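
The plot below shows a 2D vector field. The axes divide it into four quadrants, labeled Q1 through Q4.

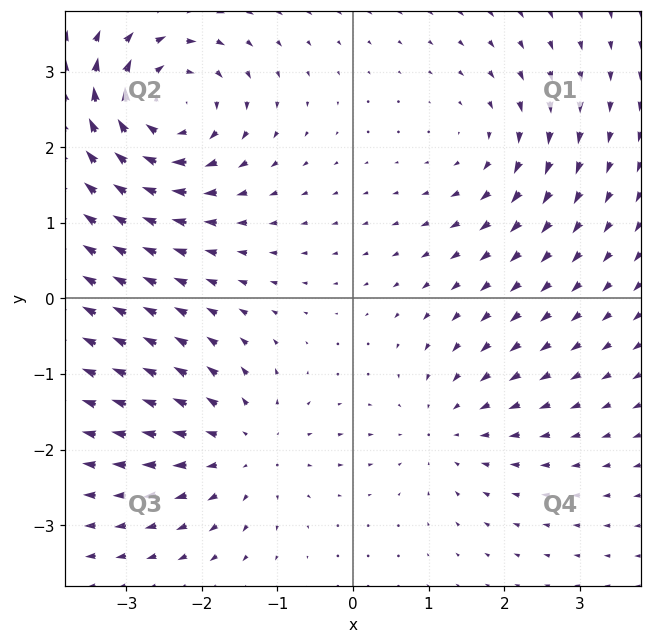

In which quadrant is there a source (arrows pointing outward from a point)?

The source sits at approximately (-1.4, -2.0), which lies in quadrant Q3. The divergence there is about +3, positive as expected for a source.

Q3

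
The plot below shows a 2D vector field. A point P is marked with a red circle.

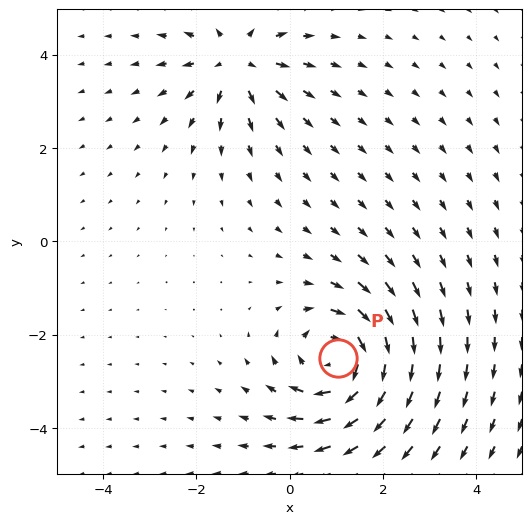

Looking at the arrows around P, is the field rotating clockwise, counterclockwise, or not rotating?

Near P at (1.0, -2.5) the arrows circulate clockwise. The curl (z-component) there is about -5; negative curl means clockwise rotation.

clockwise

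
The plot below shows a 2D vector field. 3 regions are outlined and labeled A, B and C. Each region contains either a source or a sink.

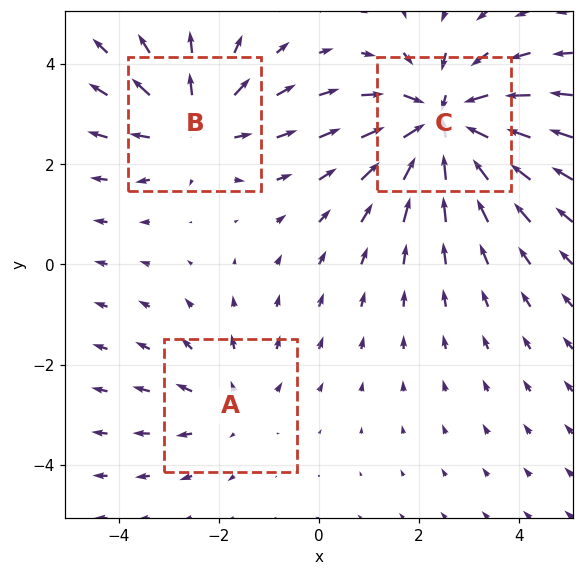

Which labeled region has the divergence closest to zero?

A

Divergence at each region's feature centre — A: about +2, B: about +3, C: about -4. Region A is closest to zero.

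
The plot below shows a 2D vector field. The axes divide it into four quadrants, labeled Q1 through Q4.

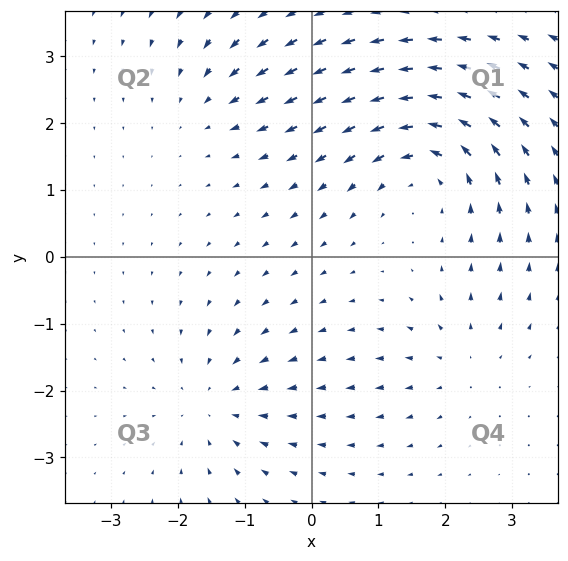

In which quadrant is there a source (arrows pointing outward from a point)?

The source sits at approximately (2.3, -1.5), which lies in quadrant Q4. The divergence there is about +3, positive as expected for a source.

Q4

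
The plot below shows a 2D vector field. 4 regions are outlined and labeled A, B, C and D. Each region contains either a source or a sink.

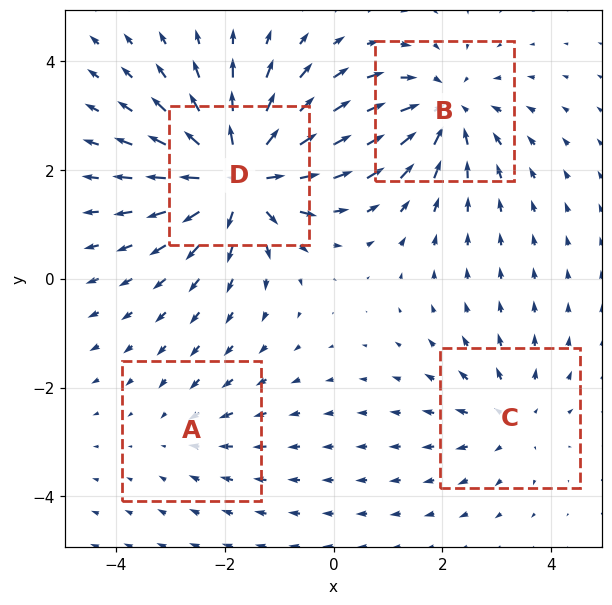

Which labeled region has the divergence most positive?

Divergence at each region's feature centre — A: about -2, B: about -5, C: about +3, D: about +8. Region D is most positive.

D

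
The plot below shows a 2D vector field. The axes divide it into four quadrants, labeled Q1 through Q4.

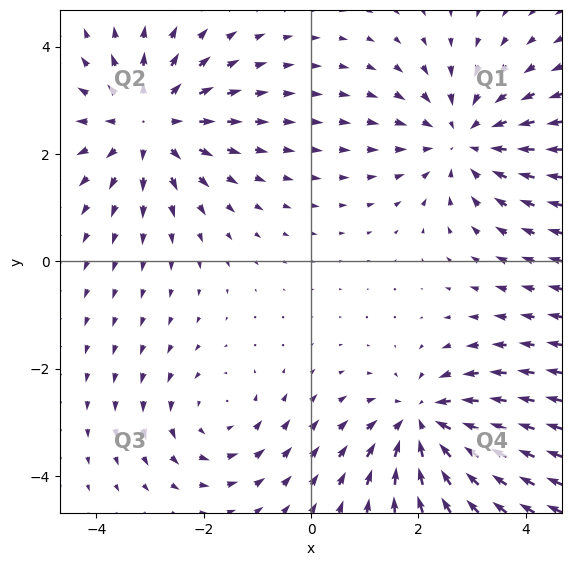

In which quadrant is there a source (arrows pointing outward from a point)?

The source sits at approximately (-3.0, 2.6), which lies in quadrant Q2. The divergence there is about +4, positive as expected for a source.

Q2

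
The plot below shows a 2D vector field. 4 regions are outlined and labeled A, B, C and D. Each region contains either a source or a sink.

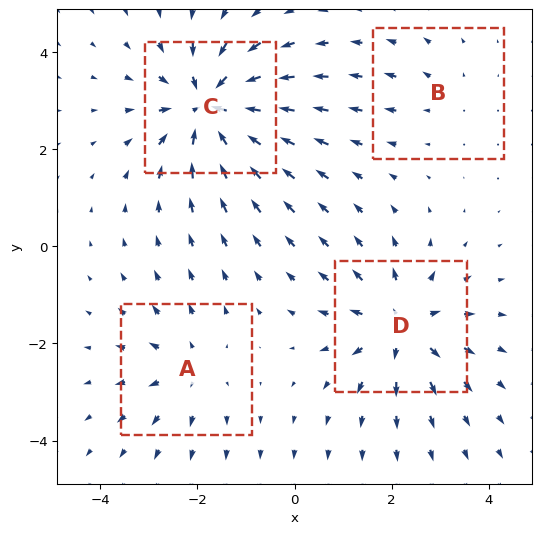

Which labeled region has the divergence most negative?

Divergence at each region's feature centre — A: about +4, B: about +2, C: about -7, D: about +6. Region C is most negative.

C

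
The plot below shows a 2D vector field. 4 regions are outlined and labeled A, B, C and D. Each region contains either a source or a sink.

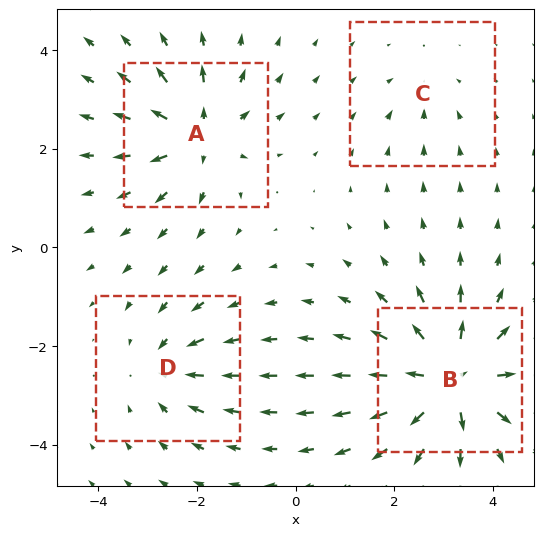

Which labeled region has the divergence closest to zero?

C

Divergence at each region's feature centre — A: about +6, B: about +8, C: about -2, D: about -4. Region C is closest to zero.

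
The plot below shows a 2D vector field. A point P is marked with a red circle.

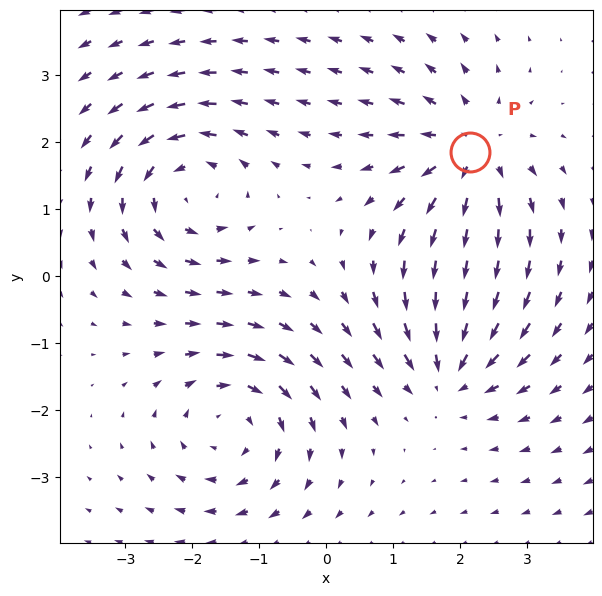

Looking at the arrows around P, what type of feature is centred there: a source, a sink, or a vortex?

source

At P (2.2, 1.9) the arrows spread outward. Divergence about +4, curl ≈0 — positive divergence with near-zero curl is a source.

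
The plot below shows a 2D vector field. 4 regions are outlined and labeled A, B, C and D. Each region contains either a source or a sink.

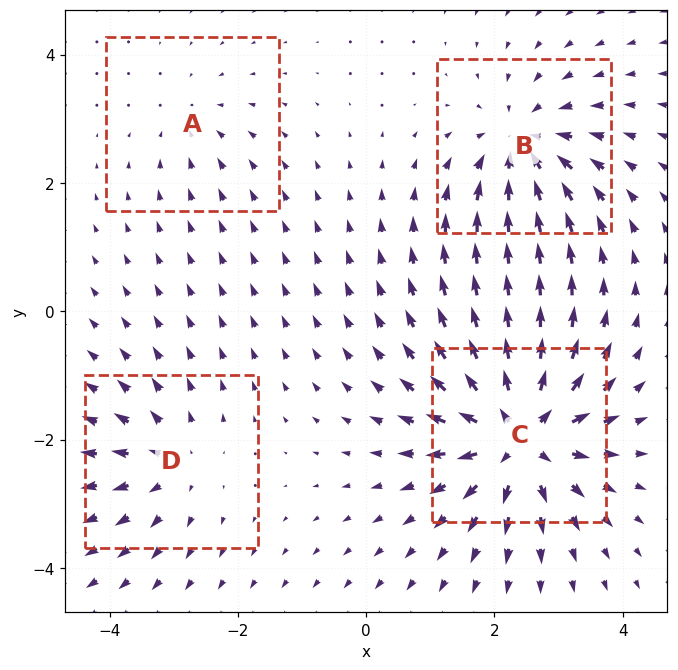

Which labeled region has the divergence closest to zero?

Divergence at each region's feature centre — A: about -3, B: about -6, C: about +8, D: about +4. Region A is closest to zero.

A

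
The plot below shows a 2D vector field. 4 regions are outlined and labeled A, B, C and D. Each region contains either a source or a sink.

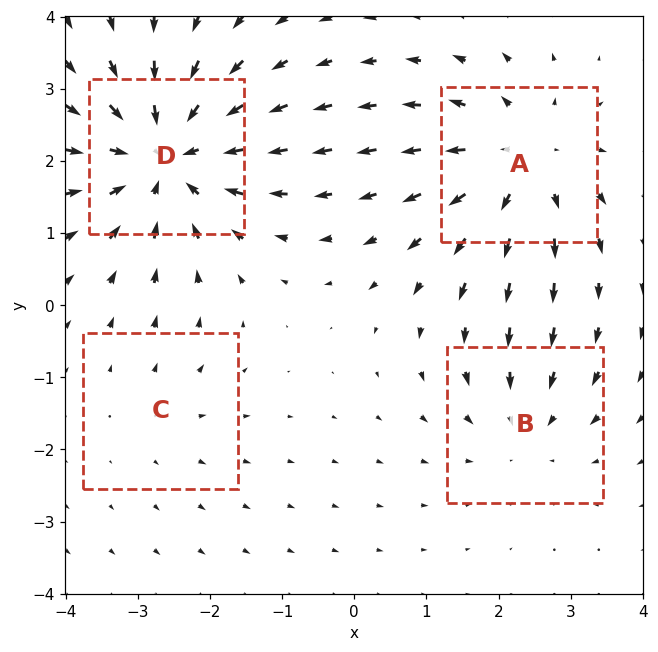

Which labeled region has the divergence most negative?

D

Divergence at each region's feature centre — A: about +5, B: about -3, C: about +2, D: about -6. Region D is most negative.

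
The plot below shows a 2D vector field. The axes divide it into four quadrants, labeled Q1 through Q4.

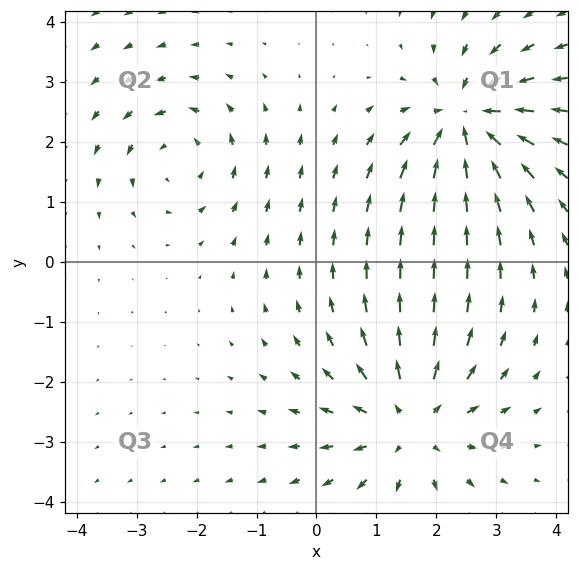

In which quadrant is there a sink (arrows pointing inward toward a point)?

Q1

The sink sits at approximately (2.5, 2.3), which lies in quadrant Q1. The divergence there is about -5, negative as expected for a sink.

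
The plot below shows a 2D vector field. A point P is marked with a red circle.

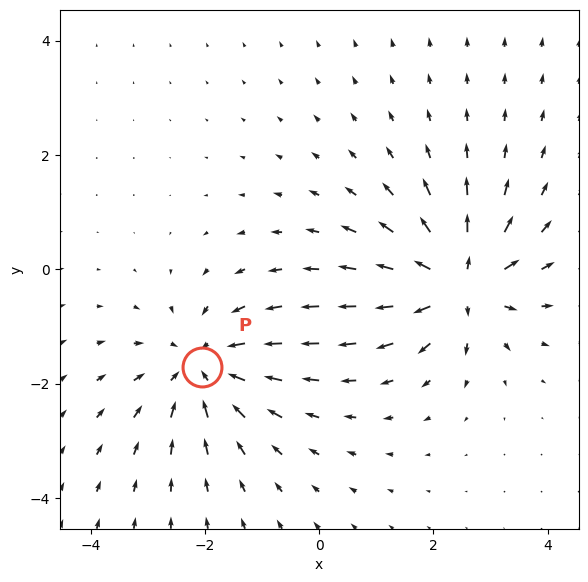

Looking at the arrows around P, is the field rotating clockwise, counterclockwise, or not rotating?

not rotating

Near P at (-2.0, -1.7) the arrows show no circulation. The curl there is ≈0.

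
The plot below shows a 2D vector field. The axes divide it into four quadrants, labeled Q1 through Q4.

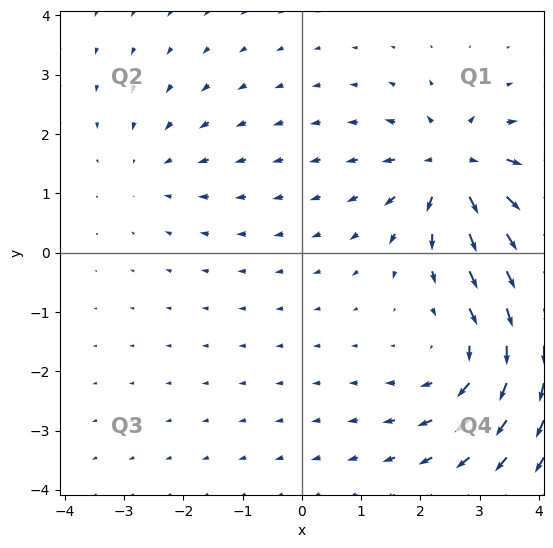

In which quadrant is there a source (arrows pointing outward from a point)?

Q1

The source sits at approximately (2.6, 1.4), which lies in quadrant Q1. The divergence there is about +6, positive as expected for a source.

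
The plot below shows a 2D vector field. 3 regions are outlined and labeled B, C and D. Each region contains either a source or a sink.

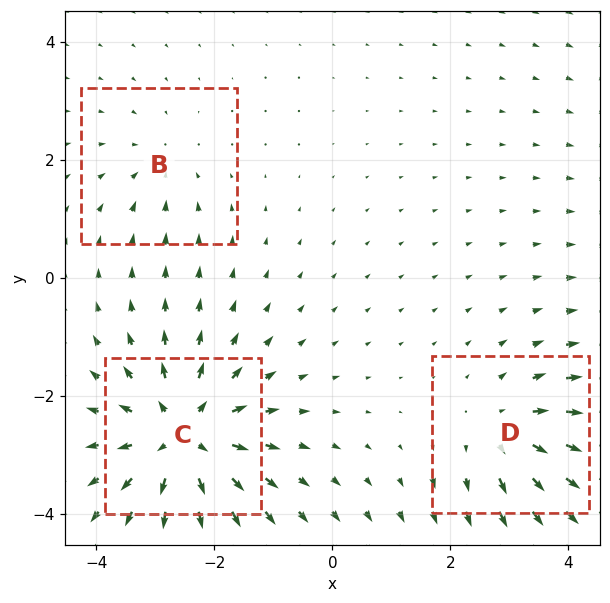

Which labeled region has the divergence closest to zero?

Divergence at each region's feature centre — B: about -2, C: about +5, D: about +3. Region B is closest to zero.

B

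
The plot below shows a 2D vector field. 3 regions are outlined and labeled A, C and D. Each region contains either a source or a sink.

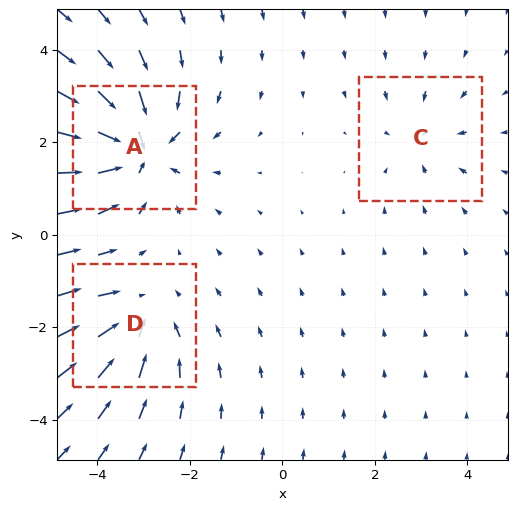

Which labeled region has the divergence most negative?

Divergence at each region's feature centre — A: about -5, C: about -2, D: about -3. Region A is most negative.

A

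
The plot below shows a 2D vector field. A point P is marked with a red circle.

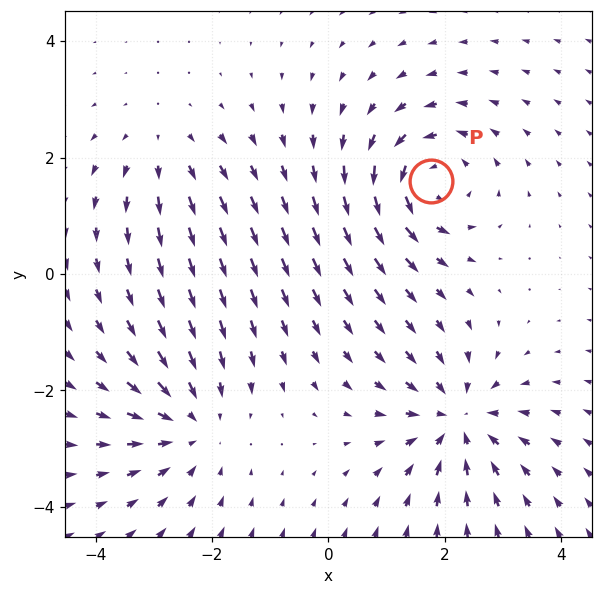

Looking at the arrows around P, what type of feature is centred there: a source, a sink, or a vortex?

vortex

At P (1.8, 1.6) the arrows circulate counterclockwise. Divergence ≈0, curl about +6 — near-zero divergence with nonzero curl is a vortex.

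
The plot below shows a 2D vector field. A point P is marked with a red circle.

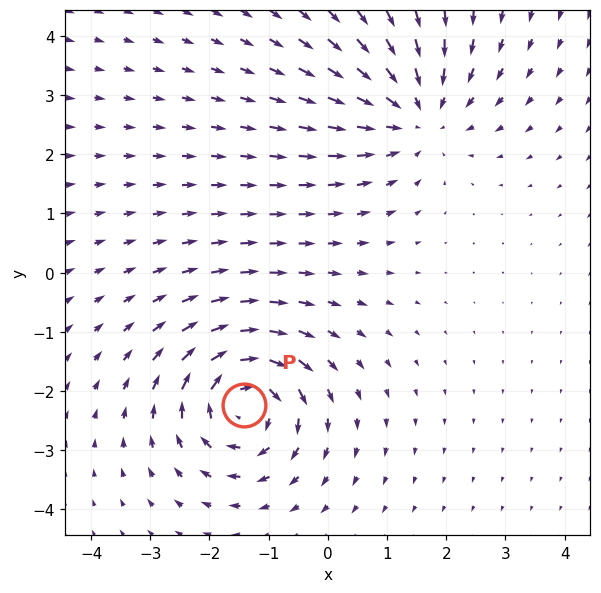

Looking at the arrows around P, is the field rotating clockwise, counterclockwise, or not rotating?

Near P at (-1.4, -2.2) the arrows circulate clockwise. The curl (z-component) there is about -7; negative curl means clockwise rotation.

clockwise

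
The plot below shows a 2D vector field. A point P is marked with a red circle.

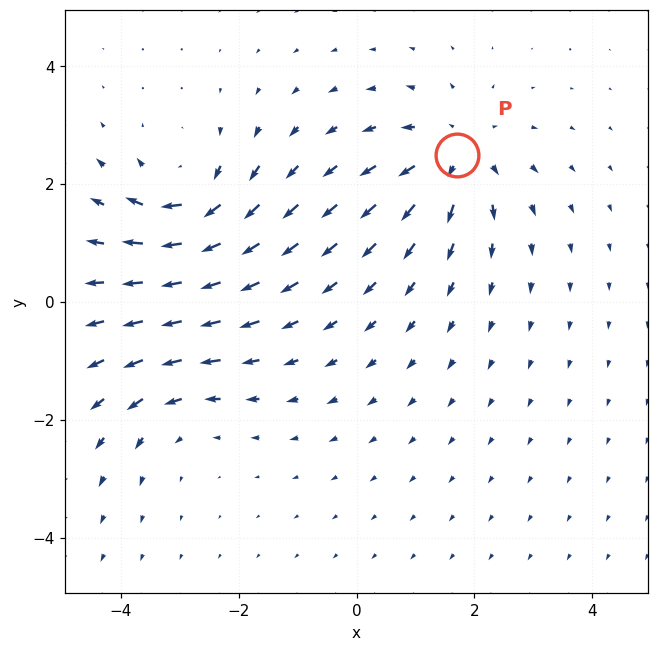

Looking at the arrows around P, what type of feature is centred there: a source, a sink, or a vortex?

At P (1.7, 2.5) the arrows spread outward. Divergence about +4, curl ≈0 — positive divergence with near-zero curl is a source.

source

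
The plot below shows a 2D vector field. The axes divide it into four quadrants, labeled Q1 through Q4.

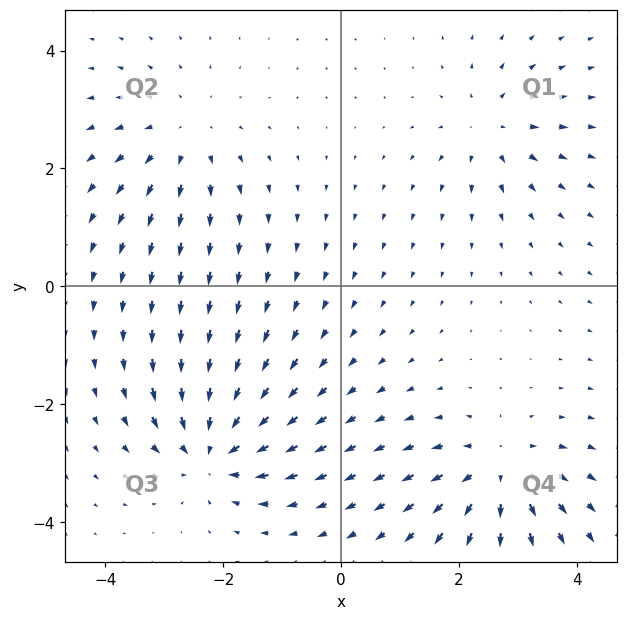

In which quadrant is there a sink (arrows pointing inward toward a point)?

Q3

The sink sits at approximately (-2.2, -2.8), which lies in quadrant Q3. The divergence there is about -6, negative as expected for a sink.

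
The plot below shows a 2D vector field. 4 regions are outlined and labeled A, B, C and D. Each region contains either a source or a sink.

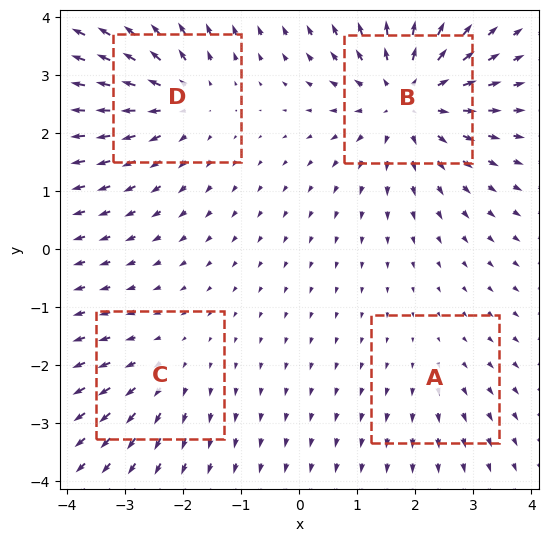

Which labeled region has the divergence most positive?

Divergence at each region's feature centre — A: about +2, B: about +6, C: about +3, D: about +5. Region B is most positive.

B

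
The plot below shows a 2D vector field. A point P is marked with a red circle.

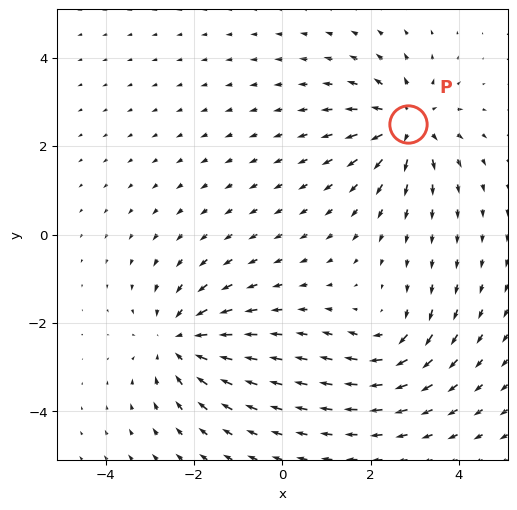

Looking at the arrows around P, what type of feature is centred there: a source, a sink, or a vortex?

At P (2.8, 2.5) the arrows spread outward. Divergence about +5, curl ≈0 — positive divergence with near-zero curl is a source.

source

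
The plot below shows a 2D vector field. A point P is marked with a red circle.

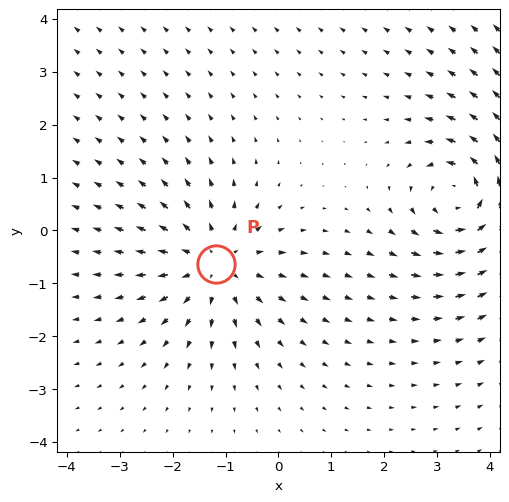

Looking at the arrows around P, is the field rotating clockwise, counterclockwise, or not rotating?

Near P at (-1.2, -0.6) the arrows show no circulation. The curl there is ≈0.

not rotating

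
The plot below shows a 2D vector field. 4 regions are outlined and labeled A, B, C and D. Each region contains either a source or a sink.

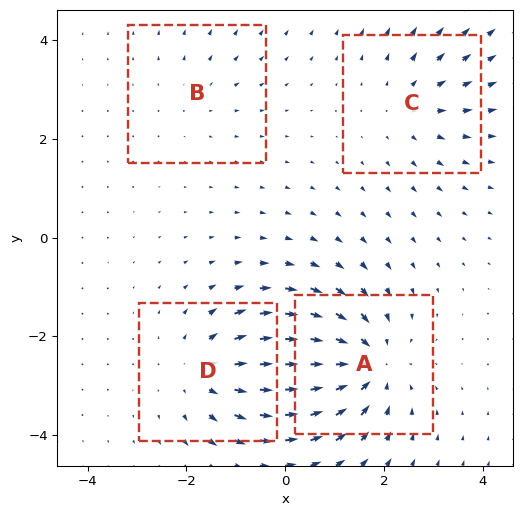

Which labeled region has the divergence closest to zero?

B

Divergence at each region's feature centre — A: about -6, B: about +2, C: about +3, D: about +4. Region B is closest to zero.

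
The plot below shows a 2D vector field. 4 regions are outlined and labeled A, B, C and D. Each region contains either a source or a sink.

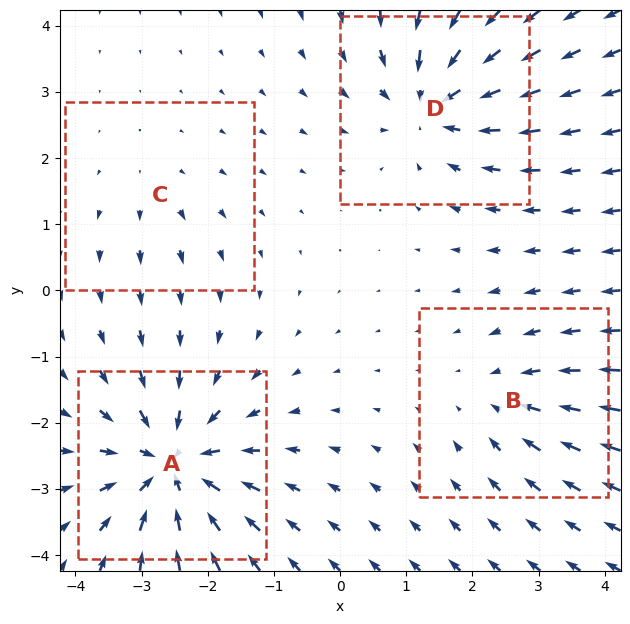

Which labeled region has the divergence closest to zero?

Divergence at each region's feature centre — A: about -8, B: about -4, C: about +2, D: about -6. Region C is closest to zero.

C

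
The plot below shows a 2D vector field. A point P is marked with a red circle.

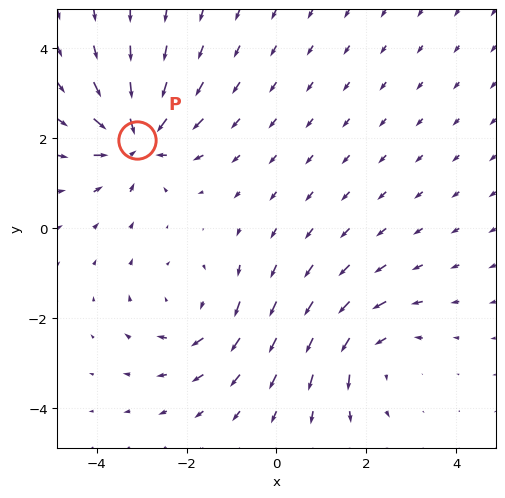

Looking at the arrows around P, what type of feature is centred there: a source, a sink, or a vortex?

sink

At P (-3.1, 2.0) the arrows converge inward. Divergence about -5, curl ≈0 — negative divergence with near-zero curl is a sink.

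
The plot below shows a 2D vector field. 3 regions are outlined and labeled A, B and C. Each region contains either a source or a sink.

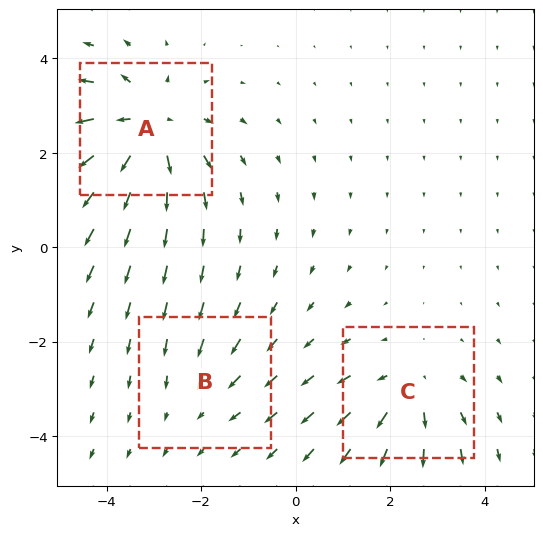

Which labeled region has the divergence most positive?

Divergence at each region's feature centre — A: about +5, B: about -2, C: about +3. Region A is most positive.

A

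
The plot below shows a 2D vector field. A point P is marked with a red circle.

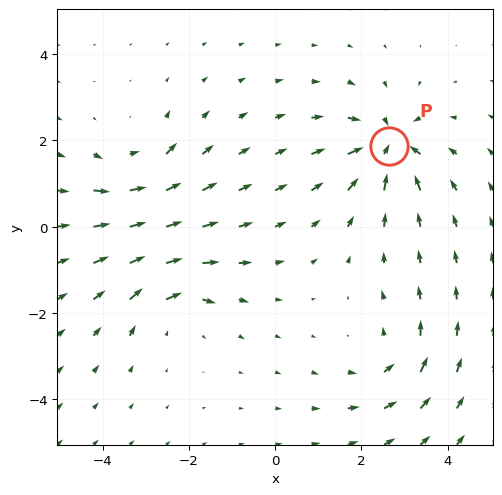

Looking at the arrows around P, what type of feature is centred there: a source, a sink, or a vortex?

At P (2.6, 1.9) the arrows converge inward. Divergence about -6, curl ≈0 — negative divergence with near-zero curl is a sink.

sink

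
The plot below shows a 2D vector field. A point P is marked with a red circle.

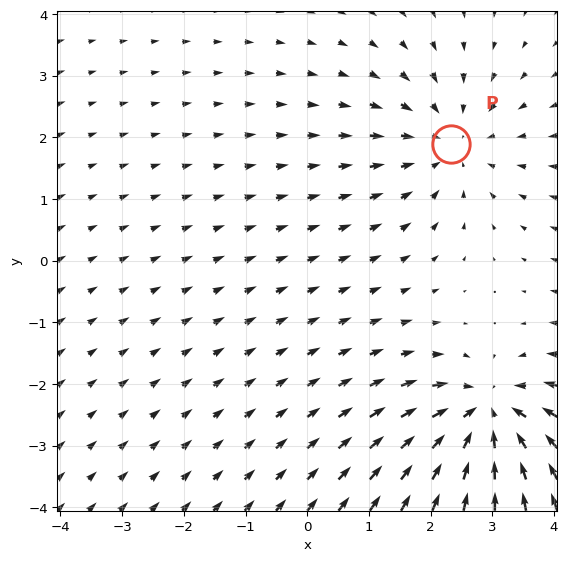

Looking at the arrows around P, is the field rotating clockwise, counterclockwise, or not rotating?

Near P at (2.3, 1.9) the arrows show no circulation. The curl there is ≈0.

not rotating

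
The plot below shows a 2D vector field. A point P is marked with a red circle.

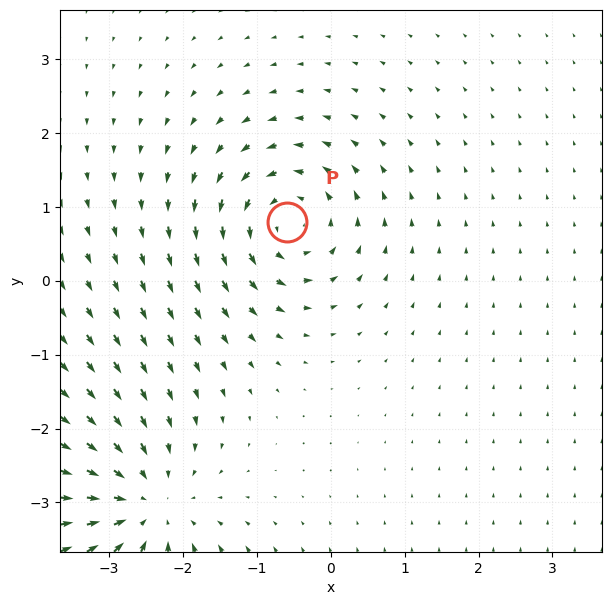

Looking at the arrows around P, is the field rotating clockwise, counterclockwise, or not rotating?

counterclockwise

Near P at (-0.6, 0.8) the arrows circulate counterclockwise. The curl (z-component) there is about +4; positive curl means counterclockwise rotation.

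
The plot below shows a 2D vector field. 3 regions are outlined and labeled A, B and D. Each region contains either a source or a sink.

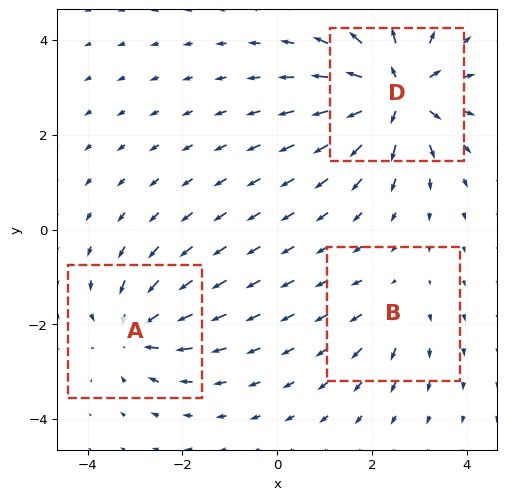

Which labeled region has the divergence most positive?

Divergence at each region's feature centre — A: about -4, B: about +2, D: about +7. Region D is most positive.

D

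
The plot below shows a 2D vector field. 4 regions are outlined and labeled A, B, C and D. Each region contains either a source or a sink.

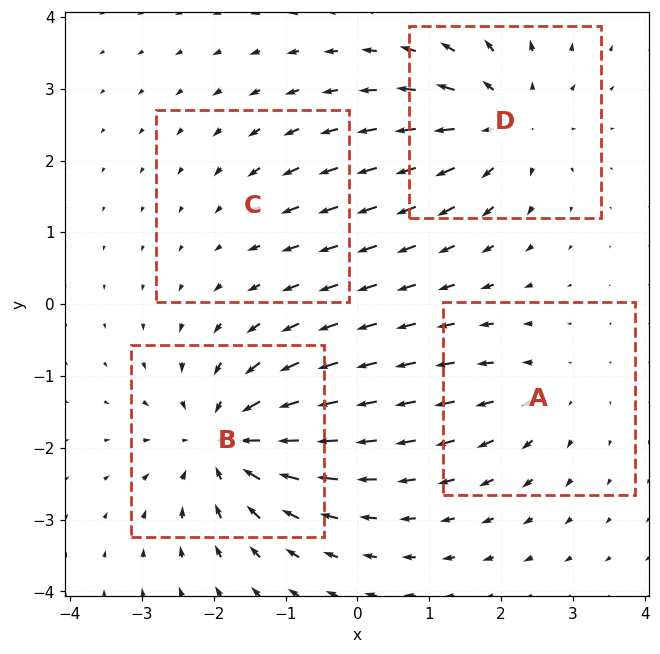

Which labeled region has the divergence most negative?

B

Divergence at each region's feature centre — A: about +3, B: about -7, C: about -2, D: about +6. Region B is most negative.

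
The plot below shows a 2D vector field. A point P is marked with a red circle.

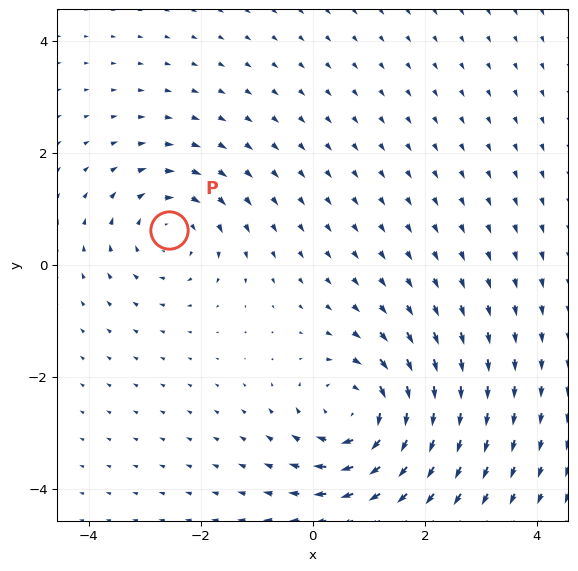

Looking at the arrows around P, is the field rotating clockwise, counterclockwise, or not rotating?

clockwise

Near P at (-2.6, 0.6) the arrows circulate clockwise. The curl (z-component) there is about -3; negative curl means clockwise rotation.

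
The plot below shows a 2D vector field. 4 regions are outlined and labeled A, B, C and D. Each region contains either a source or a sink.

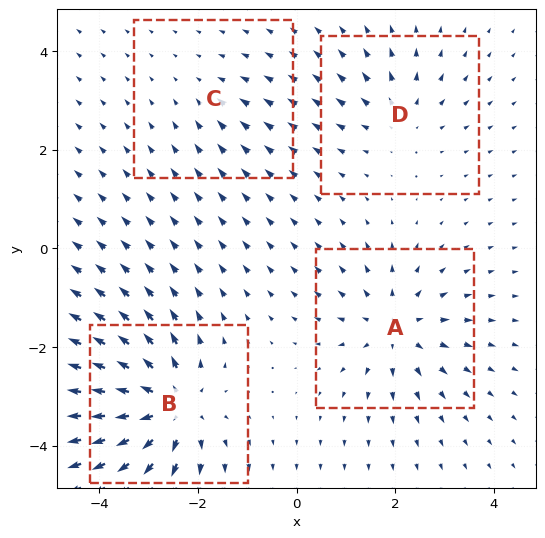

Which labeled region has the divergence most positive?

B

Divergence at each region's feature centre — A: about +5, B: about +8, C: about -2, D: about +4. Region B is most positive.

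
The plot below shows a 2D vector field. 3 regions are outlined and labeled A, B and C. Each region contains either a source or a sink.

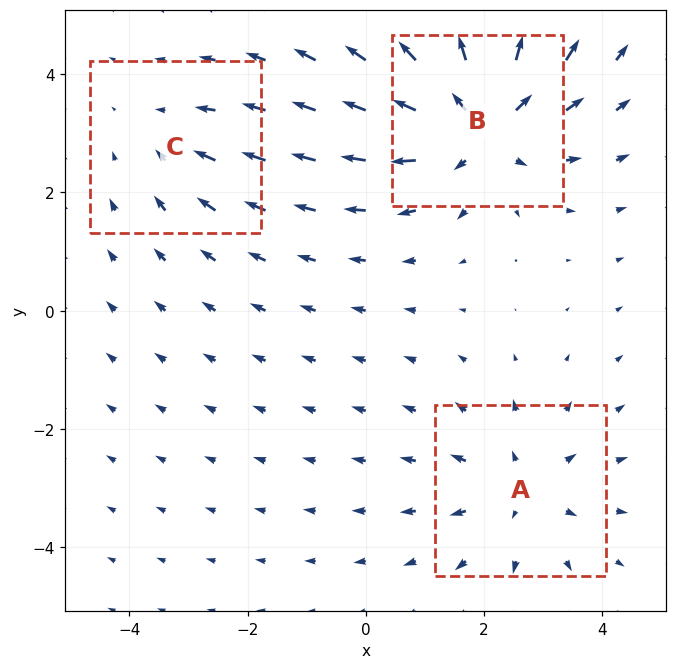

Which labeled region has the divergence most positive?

B

Divergence at each region's feature centre — A: about +3, B: about +4, C: about -2. Region B is most positive.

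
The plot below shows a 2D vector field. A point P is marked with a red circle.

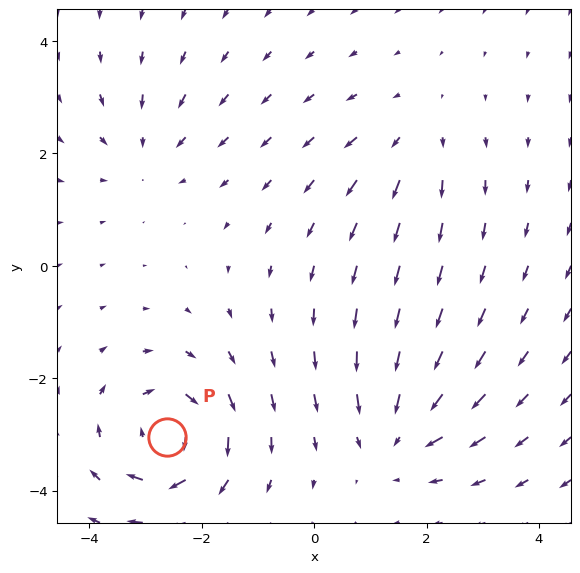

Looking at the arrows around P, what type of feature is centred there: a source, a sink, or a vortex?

At P (-2.6, -3.0) the arrows circulate clockwise. Divergence ≈0, curl about -6 — near-zero divergence with nonzero curl is a vortex.

vortex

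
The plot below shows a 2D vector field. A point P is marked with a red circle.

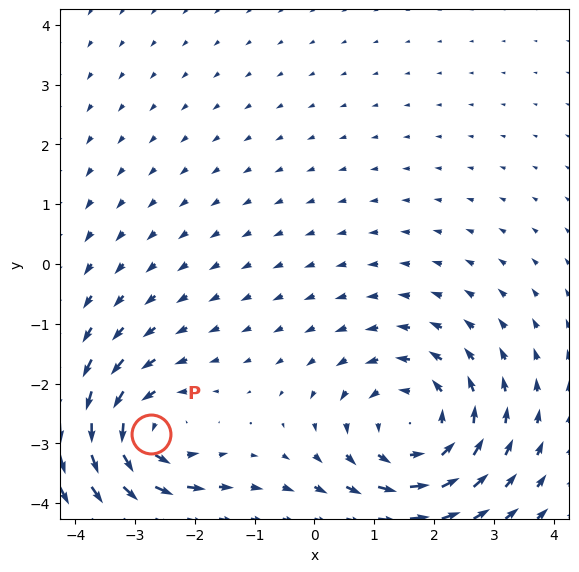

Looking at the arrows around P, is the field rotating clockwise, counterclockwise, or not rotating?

Near P at (-2.7, -2.8) the arrows circulate counterclockwise. The curl (z-component) there is about +4; positive curl means counterclockwise rotation.

counterclockwise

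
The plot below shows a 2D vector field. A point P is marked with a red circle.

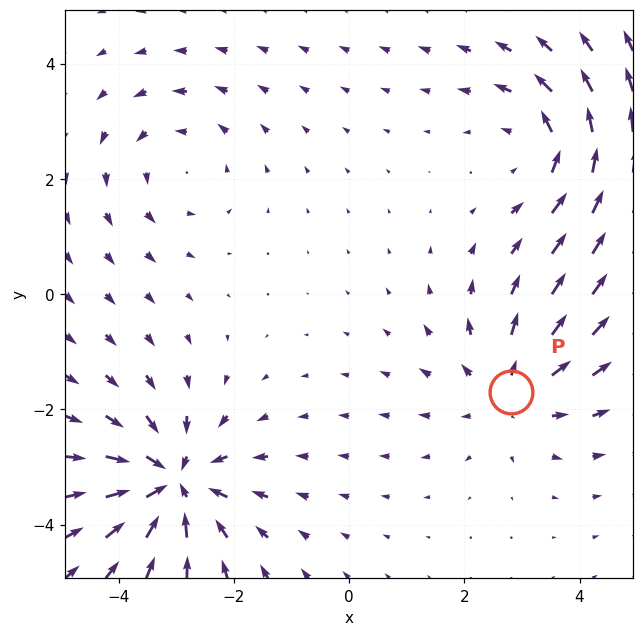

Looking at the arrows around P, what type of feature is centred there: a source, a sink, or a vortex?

At P (2.8, -1.7) the arrows spread outward. Divergence about +3, curl ≈0 — positive divergence with near-zero curl is a source.

source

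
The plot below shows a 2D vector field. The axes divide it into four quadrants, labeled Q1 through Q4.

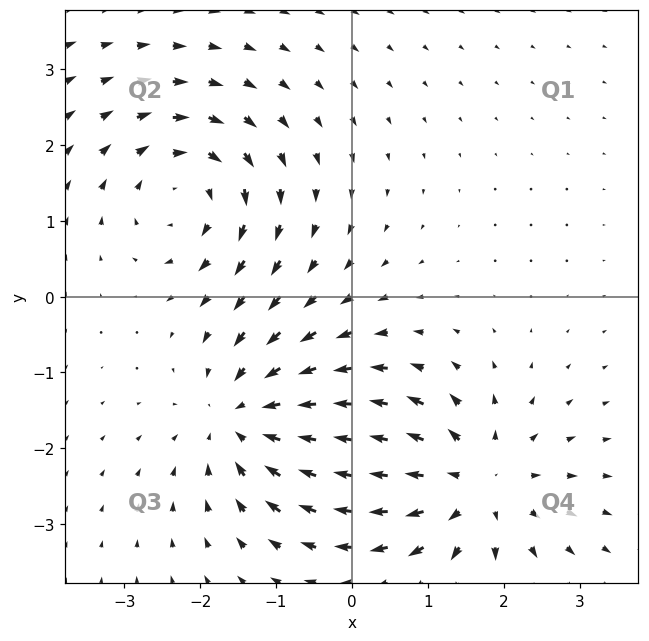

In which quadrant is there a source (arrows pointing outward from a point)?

Q4

The source sits at approximately (1.6, -2.5), which lies in quadrant Q4. The divergence there is about +4, positive as expected for a source.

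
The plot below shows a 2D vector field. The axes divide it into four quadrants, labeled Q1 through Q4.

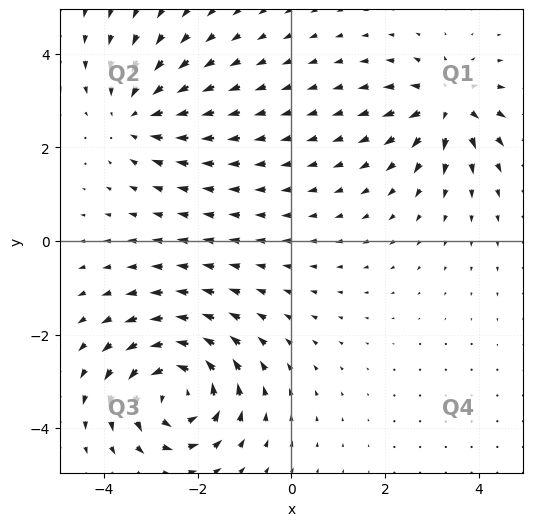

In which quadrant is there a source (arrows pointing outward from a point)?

Q1

The source sits at approximately (3.3, 2.9), which lies in quadrant Q1. The divergence there is about +4, positive as expected for a source.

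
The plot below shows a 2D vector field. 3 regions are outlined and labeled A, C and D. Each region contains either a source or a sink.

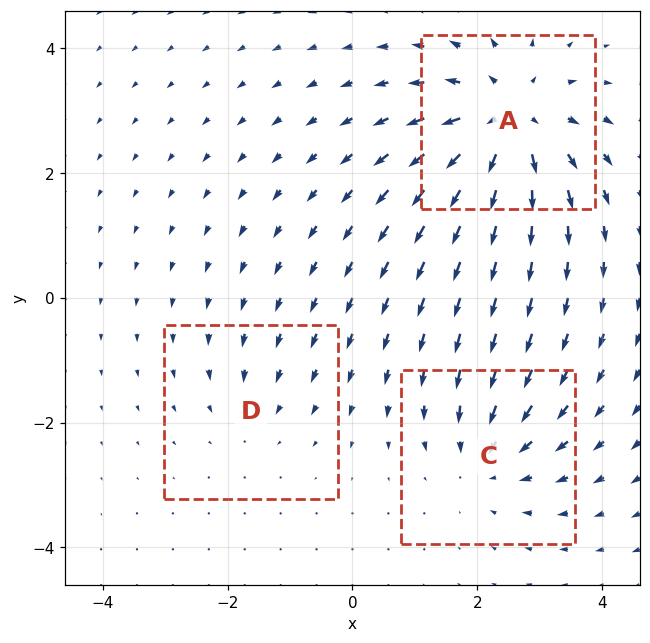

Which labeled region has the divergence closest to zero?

D

Divergence at each region's feature centre — A: about +5, C: about -3, D: about -2. Region D is closest to zero.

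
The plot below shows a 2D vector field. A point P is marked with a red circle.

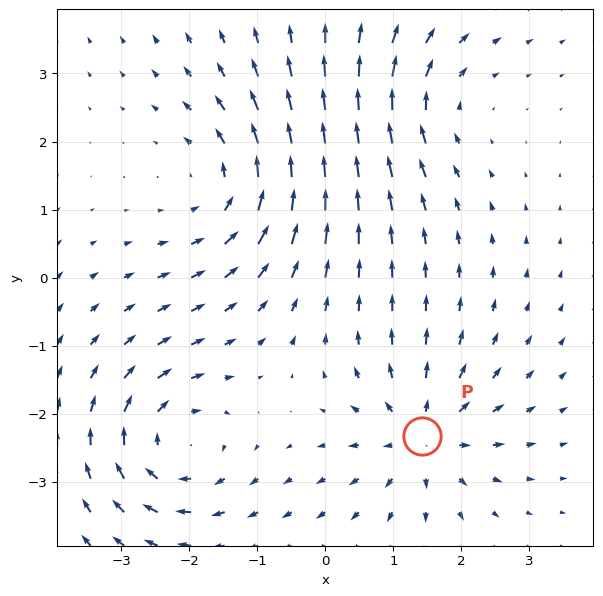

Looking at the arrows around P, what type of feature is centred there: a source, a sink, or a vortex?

source

At P (1.4, -2.3) the arrows spread outward. Divergence about +5, curl ≈0 — positive divergence with near-zero curl is a source.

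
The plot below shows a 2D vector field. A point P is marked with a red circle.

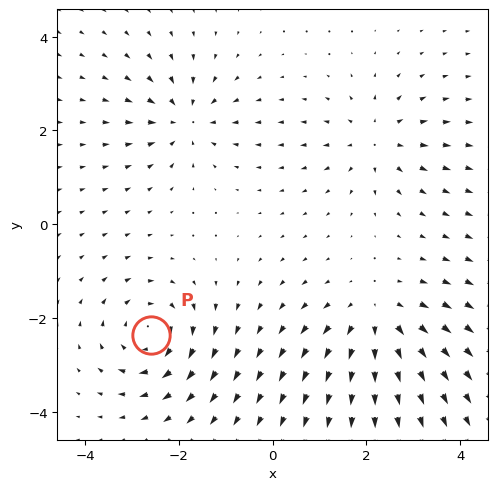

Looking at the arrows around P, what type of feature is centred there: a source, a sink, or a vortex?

At P (-2.6, -2.4) the arrows circulate clockwise. Divergence ≈0, curl about -5 — near-zero divergence with nonzero curl is a vortex.

vortex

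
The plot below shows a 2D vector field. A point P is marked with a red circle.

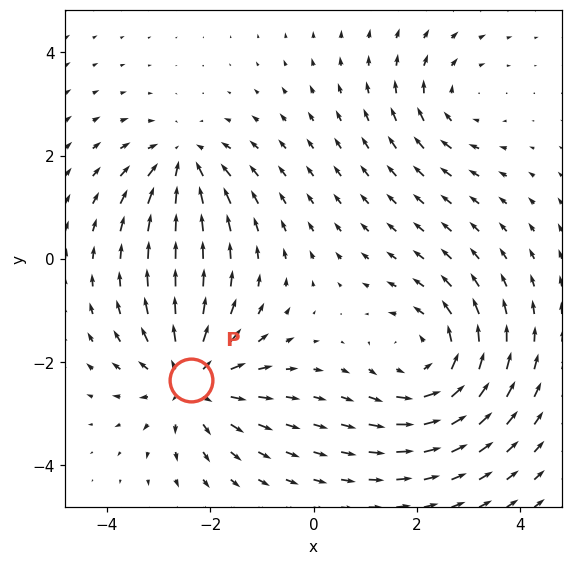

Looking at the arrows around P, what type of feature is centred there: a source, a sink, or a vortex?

At P (-2.4, -2.3) the arrows spread outward. Divergence about +4, curl ≈0 — positive divergence with near-zero curl is a source.

source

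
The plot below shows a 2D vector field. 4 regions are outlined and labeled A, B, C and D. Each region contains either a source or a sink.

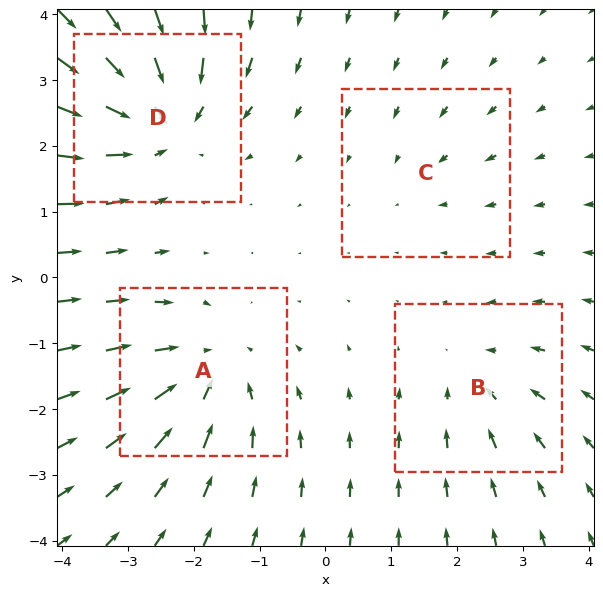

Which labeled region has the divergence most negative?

D

Divergence at each region's feature centre — A: about -5, B: about -3, C: about -2, D: about -7. Region D is most negative.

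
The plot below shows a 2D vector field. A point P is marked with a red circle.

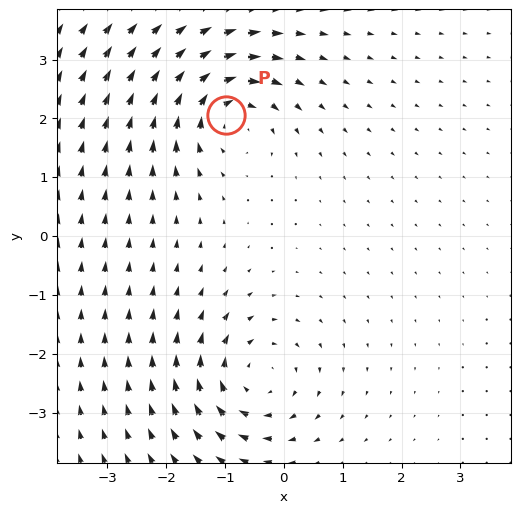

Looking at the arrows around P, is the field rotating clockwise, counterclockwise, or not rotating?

Near P at (-1.0, 2.1) the arrows circulate clockwise. The curl (z-component) there is about -6; negative curl means clockwise rotation.

clockwise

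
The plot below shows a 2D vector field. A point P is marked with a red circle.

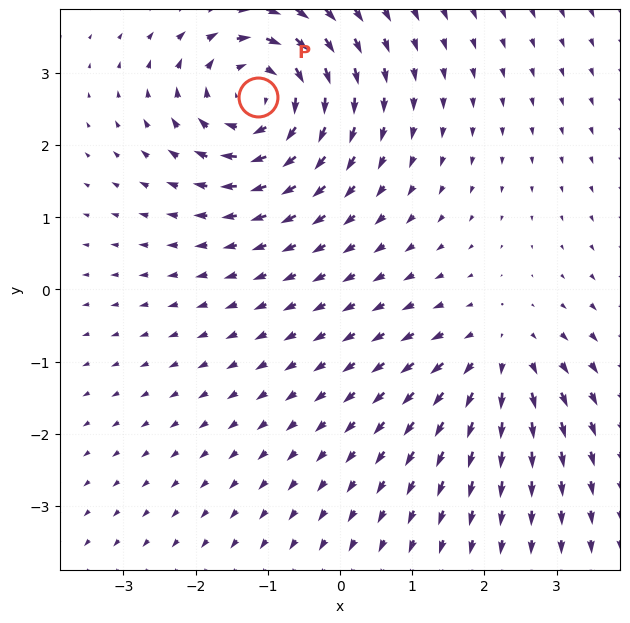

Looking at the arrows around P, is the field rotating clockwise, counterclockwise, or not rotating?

clockwise

Near P at (-1.1, 2.7) the arrows circulate clockwise. The curl (z-component) there is about -5; negative curl means clockwise rotation.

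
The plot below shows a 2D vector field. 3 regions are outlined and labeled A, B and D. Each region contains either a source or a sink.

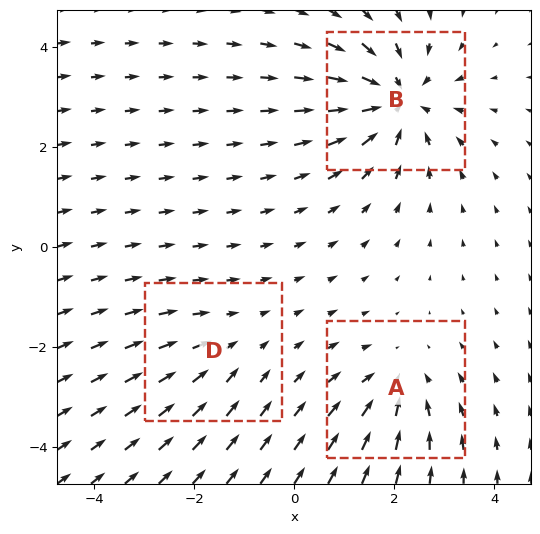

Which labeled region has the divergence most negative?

Divergence at each region's feature centre — A: about -3, B: about -5, D: about -2. Region B is most negative.

B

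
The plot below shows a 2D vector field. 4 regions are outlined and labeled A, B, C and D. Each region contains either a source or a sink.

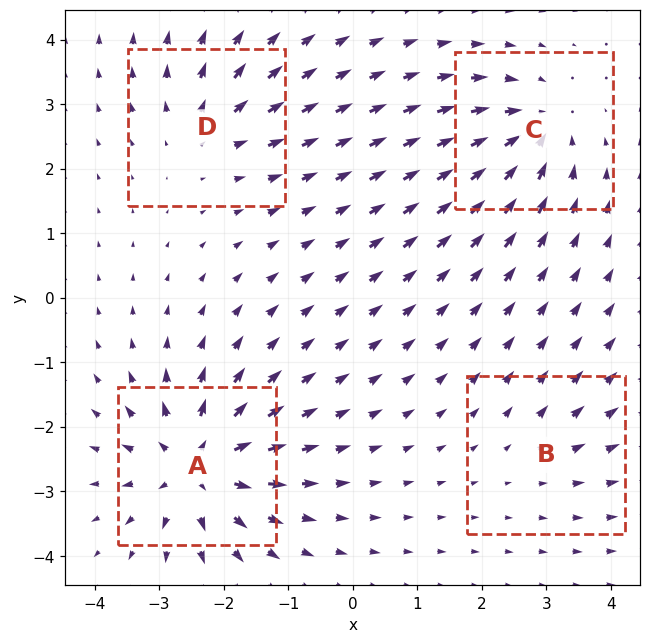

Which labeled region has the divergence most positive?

Divergence at each region's feature centre — A: about +8, B: about +2, C: about -5, D: about +4. Region A is most positive.

A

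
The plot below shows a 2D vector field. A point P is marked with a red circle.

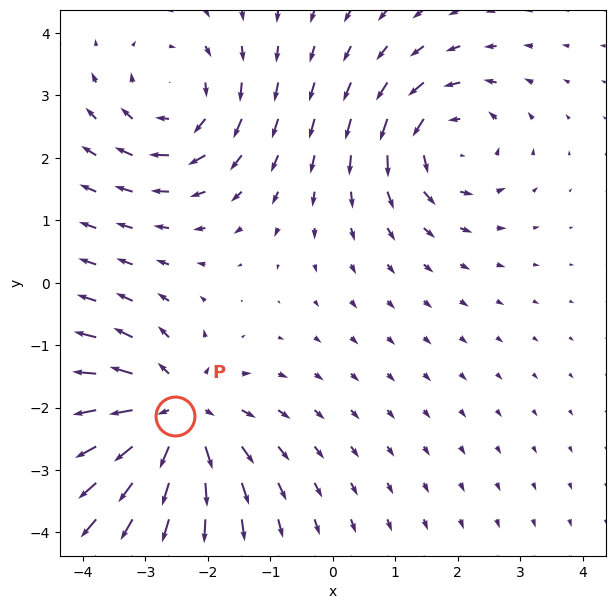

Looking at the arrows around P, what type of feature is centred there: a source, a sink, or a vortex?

At P (-2.5, -2.1) the arrows spread outward. Divergence about +4, curl ≈0 — positive divergence with near-zero curl is a source.

source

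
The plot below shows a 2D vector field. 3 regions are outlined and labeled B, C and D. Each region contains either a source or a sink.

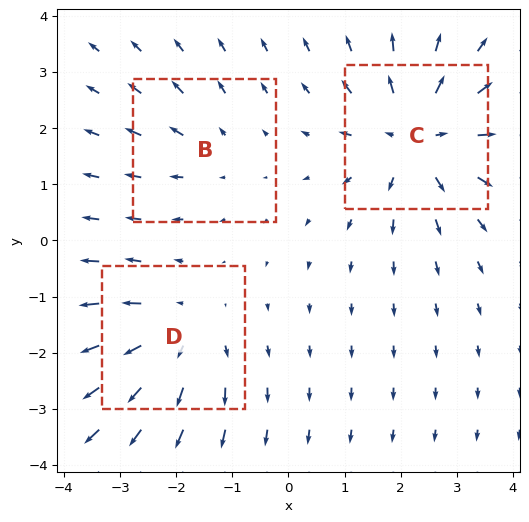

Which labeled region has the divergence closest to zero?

B

Divergence at each region's feature centre — B: about +2, C: about +4, D: about +3. Region B is closest to zero.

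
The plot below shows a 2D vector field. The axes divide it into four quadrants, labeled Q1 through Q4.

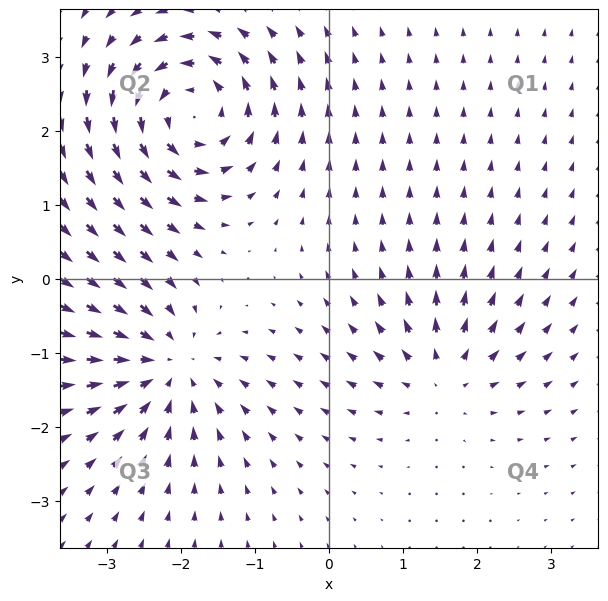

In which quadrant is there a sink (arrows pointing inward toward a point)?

Q3

The sink sits at approximately (-2.2, -1.2), which lies in quadrant Q3. The divergence there is about -4, negative as expected for a sink.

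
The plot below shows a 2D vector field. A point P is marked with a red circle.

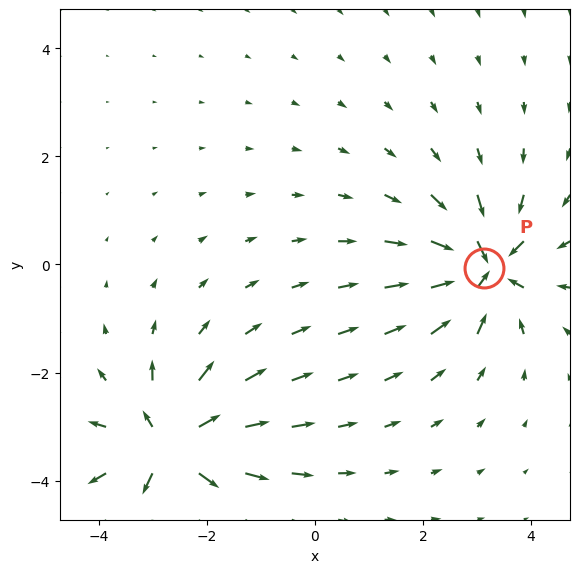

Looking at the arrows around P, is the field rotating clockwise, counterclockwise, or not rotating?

Near P at (3.1, -0.1) the arrows show no circulation. The curl there is ≈0.

not rotating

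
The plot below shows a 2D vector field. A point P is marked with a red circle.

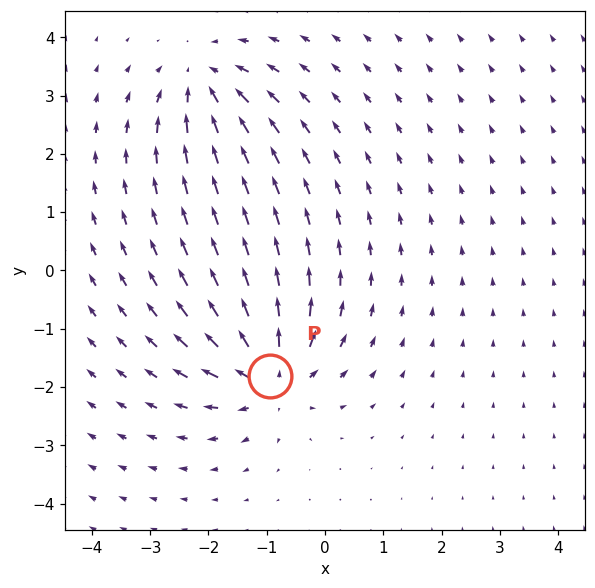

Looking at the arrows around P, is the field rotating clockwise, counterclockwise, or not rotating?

Near P at (-0.9, -1.8) the arrows show no circulation. The curl there is ≈0.

not rotating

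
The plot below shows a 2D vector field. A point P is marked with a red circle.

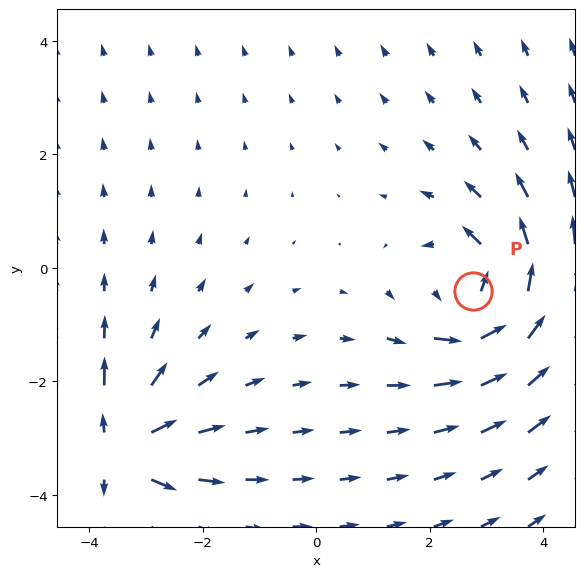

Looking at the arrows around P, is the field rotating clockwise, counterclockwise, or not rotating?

counterclockwise

Near P at (2.8, -0.4) the arrows circulate counterclockwise. The curl (z-component) there is about +5; positive curl means counterclockwise rotation.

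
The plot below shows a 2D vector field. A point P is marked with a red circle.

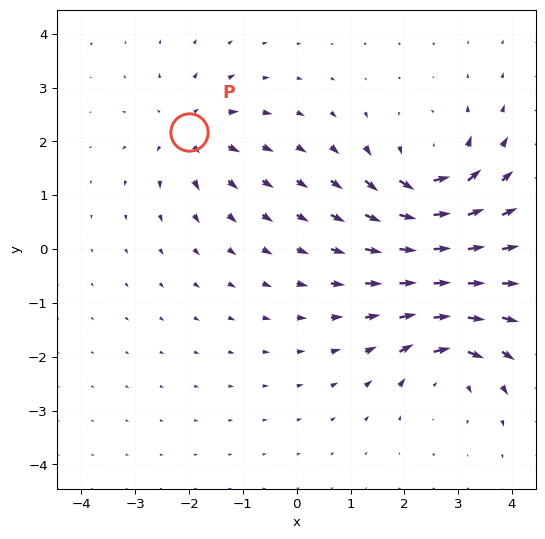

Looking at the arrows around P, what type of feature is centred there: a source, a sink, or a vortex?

At P (-2.0, 2.2) the arrows spread outward. Divergence about +4, curl ≈0 — positive divergence with near-zero curl is a source.

source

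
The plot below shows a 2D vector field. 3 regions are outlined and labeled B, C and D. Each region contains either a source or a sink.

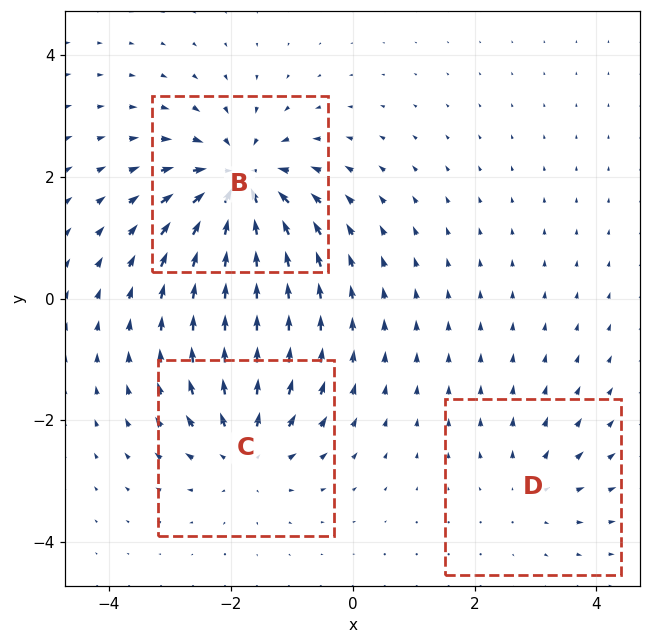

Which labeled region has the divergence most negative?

B

Divergence at each region's feature centre — B: about -6, C: about +4, D: about +2. Region B is most negative.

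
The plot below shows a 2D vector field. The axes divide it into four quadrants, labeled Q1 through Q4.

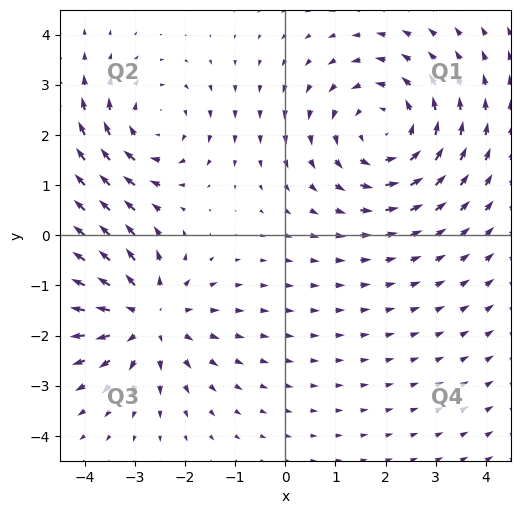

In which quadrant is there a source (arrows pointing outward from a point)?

Q3

The source sits at approximately (-2.8, -1.6), which lies in quadrant Q3. The divergence there is about +4, positive as expected for a source.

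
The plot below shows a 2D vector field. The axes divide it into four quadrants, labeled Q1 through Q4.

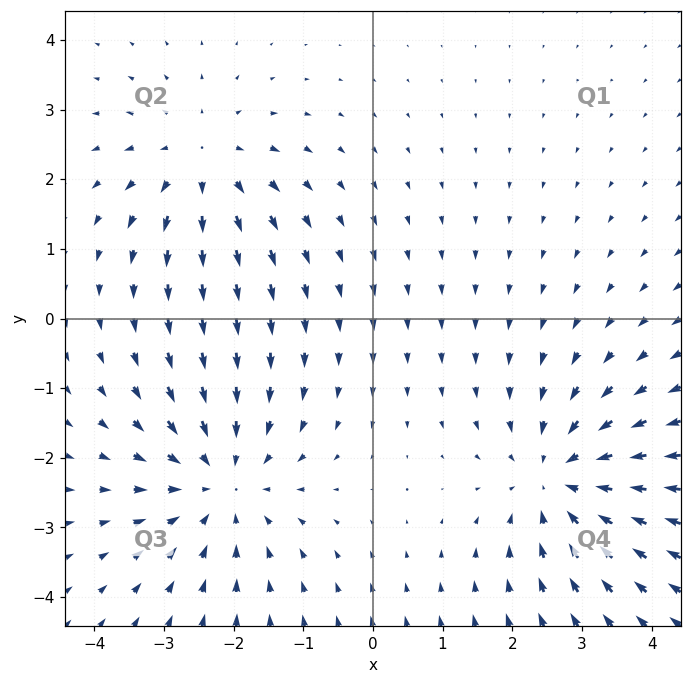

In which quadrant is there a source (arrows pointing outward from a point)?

Q2

The source sits at approximately (-2.4, 2.3), which lies in quadrant Q2. The divergence there is about +3, positive as expected for a source.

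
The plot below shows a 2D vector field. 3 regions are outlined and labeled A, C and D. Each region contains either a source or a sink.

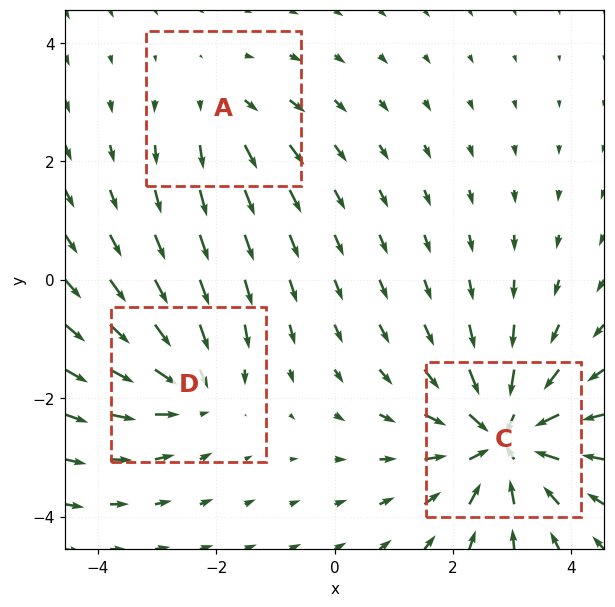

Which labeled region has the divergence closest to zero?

Divergence at each region's feature centre — A: about +2, C: about -5, D: about -3. Region A is closest to zero.

A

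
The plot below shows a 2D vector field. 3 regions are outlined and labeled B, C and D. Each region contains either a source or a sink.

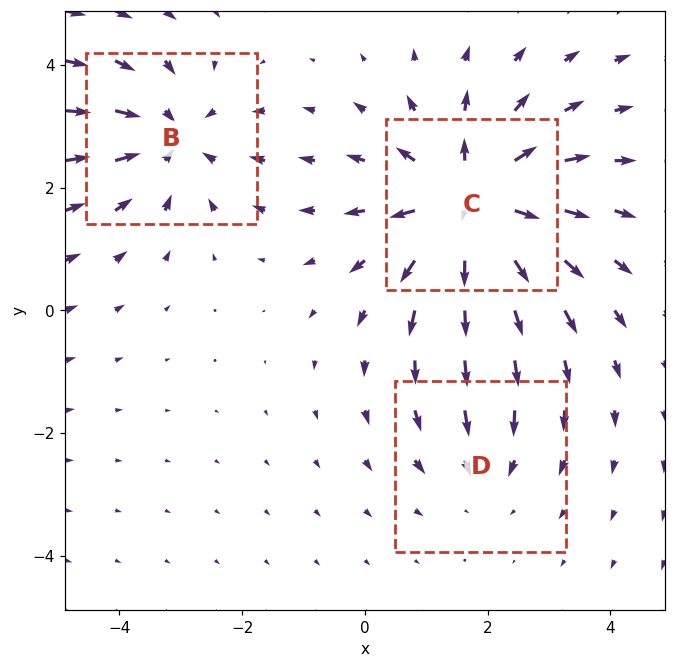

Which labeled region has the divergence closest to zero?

D

Divergence at each region's feature centre — B: about -3, C: about +5, D: about -2. Region D is closest to zero.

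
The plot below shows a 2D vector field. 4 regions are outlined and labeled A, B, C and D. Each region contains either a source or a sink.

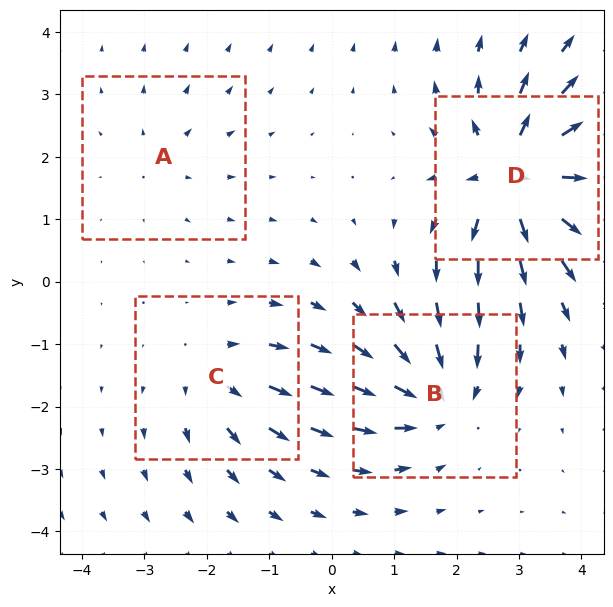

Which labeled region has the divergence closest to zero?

A

Divergence at each region's feature centre — A: about +2, B: about -6, C: about +4, D: about +8. Region A is closest to zero.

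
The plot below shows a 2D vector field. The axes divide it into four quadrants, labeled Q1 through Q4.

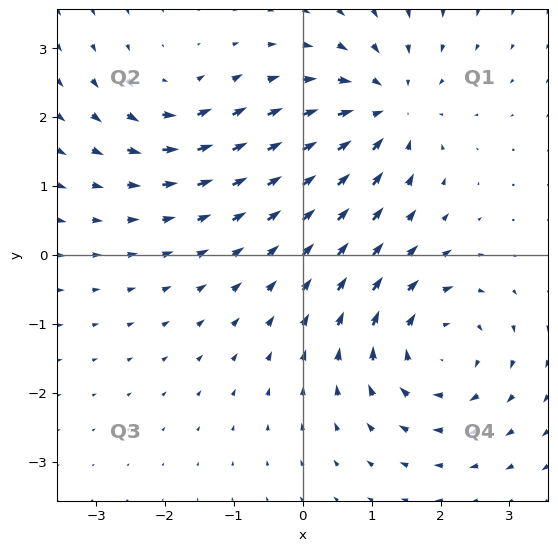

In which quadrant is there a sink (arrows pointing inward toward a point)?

Q1

The sink sits at approximately (1.2, 2.1), which lies in quadrant Q1. The divergence there is about -5, negative as expected for a sink.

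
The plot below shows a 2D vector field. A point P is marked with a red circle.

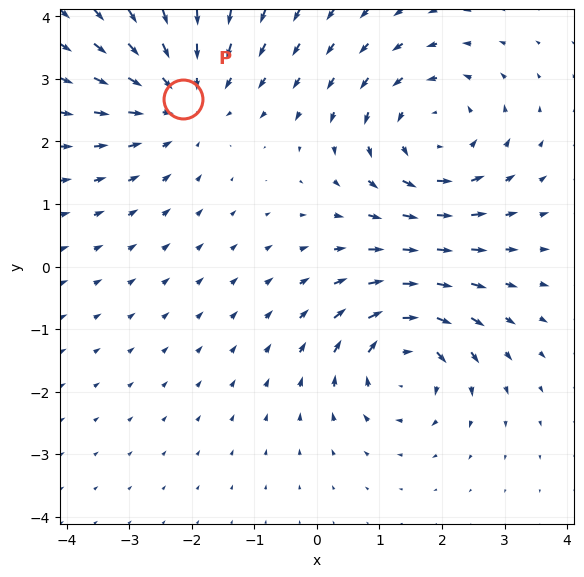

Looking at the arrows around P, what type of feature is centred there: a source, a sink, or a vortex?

sink

At P (-2.1, 2.7) the arrows converge inward. Divergence about -3, curl ≈0 — negative divergence with near-zero curl is a sink.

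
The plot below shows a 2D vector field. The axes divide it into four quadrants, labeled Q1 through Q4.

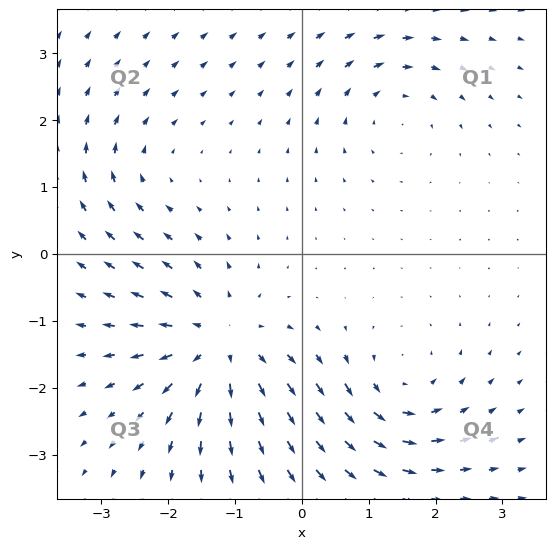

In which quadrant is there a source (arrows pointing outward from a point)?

Q3

The source sits at approximately (-1.2, -1.4), which lies in quadrant Q3. The divergence there is about +5, positive as expected for a source.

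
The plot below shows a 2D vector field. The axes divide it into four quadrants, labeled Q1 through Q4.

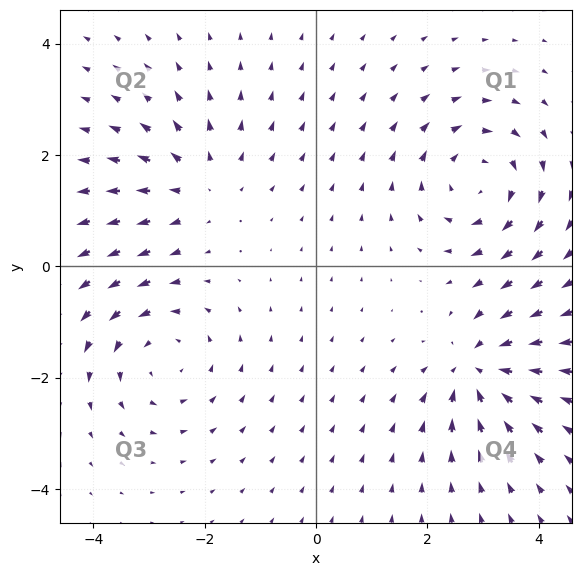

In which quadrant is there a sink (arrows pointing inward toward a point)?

The sink sits at approximately (2.9, -1.9), which lies in quadrant Q4. The divergence there is about -5, negative as expected for a sink.

Q4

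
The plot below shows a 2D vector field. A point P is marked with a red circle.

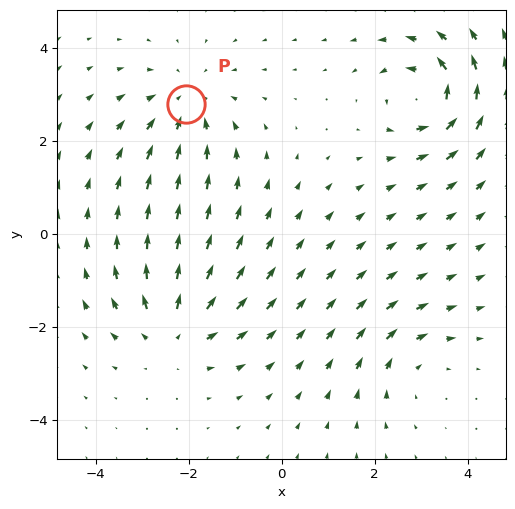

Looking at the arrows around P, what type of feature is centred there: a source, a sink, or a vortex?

sink

At P (-2.1, 2.8) the arrows converge inward. Divergence about -4, curl ≈0 — negative divergence with near-zero curl is a sink.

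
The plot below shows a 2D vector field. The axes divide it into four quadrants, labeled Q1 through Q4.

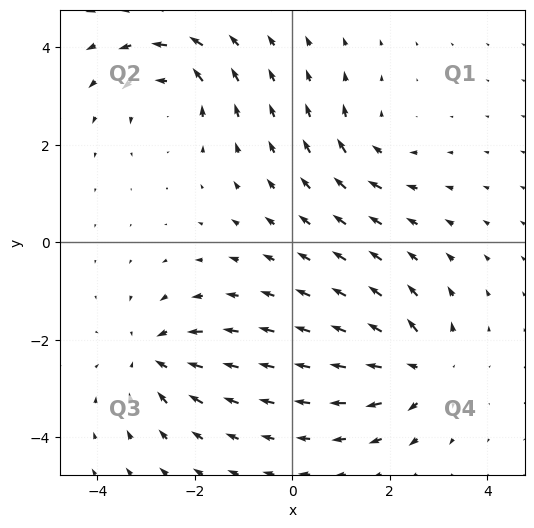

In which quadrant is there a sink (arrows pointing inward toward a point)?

Q3

The sink sits at approximately (-2.8, -2.3), which lies in quadrant Q3. The divergence there is about -5, negative as expected for a sink.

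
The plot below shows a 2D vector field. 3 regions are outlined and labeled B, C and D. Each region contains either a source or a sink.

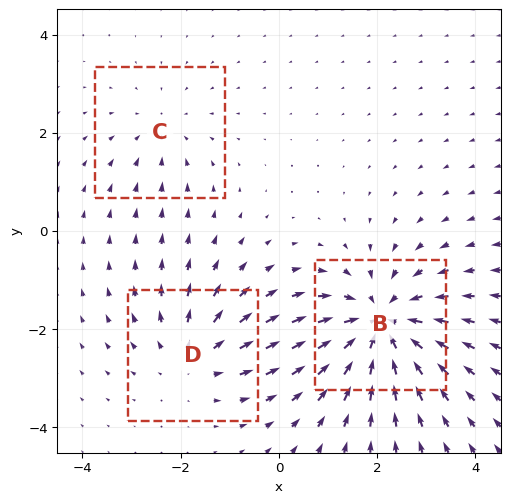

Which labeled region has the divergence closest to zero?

Divergence at each region's feature centre — B: about -5, C: about -2, D: about +3. Region C is closest to zero.

C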